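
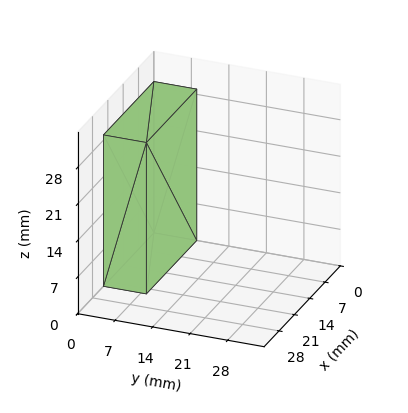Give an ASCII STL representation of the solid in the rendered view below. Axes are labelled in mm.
Reading the render: the shape is a rectangular box, roughly 23 × 8 mm footprint and 29 mm tall (dimensions read to the nearest mm from the axis ticks). For the STL, each face is triangulated and given an outward normal.

solid part
  facet normal 0.0000 0.0000 -1.0000
    outer loop
      vertex 23.00 8.00 0.00
      vertex 23.00 0.00 0.00
      vertex 0.00 0.00 0.00
    endloop
  endfacet
  facet normal 0.0000 0.0000 -1.0000
    outer loop
      vertex 0.00 8.00 0.00
      vertex 23.00 8.00 0.00
      vertex 0.00 0.00 0.00
    endloop
  endfacet
  facet normal 0.0000 0.0000 1.0000
    outer loop
      vertex 0.00 0.00 29.00
      vertex 23.00 0.00 29.00
      vertex 23.00 8.00 29.00
    endloop
  endfacet
  facet normal 0.0000 0.0000 1.0000
    outer loop
      vertex 0.00 0.00 29.00
      vertex 23.00 8.00 29.00
      vertex 0.00 8.00 29.00
    endloop
  endfacet
  facet normal 0.0000 -1.0000 0.0000
    outer loop
      vertex 0.00 0.00 0.00
      vertex 23.00 0.00 0.00
      vertex 23.00 0.00 29.00
    endloop
  endfacet
  facet normal 0.0000 -1.0000 0.0000
    outer loop
      vertex 0.00 0.00 0.00
      vertex 23.00 0.00 29.00
      vertex 0.00 0.00 29.00
    endloop
  endfacet
  facet normal 0.0000 1.0000 0.0000
    outer loop
      vertex 23.00 8.00 29.00
      vertex 23.00 8.00 0.00
      vertex 0.00 8.00 0.00
    endloop
  endfacet
  facet normal 0.0000 1.0000 0.0000
    outer loop
      vertex 0.00 8.00 29.00
      vertex 23.00 8.00 29.00
      vertex 0.00 8.00 0.00
    endloop
  endfacet
  facet normal -1.0000 0.0000 0.0000
    outer loop
      vertex 0.00 8.00 29.00
      vertex 0.00 8.00 0.00
      vertex 0.00 0.00 0.00
    endloop
  endfacet
  facet normal -1.0000 0.0000 0.0000
    outer loop
      vertex 0.00 0.00 29.00
      vertex 0.00 8.00 29.00
      vertex 0.00 0.00 0.00
    endloop
  endfacet
  facet normal 1.0000 0.0000 0.0000
    outer loop
      vertex 23.00 0.00 0.00
      vertex 23.00 8.00 0.00
      vertex 23.00 8.00 29.00
    endloop
  endfacet
  facet normal 1.0000 0.0000 0.0000
    outer loop
      vertex 23.00 0.00 0.00
      vertex 23.00 8.00 29.00
      vertex 23.00 0.00 29.00
    endloop
  endfacet
endsolid part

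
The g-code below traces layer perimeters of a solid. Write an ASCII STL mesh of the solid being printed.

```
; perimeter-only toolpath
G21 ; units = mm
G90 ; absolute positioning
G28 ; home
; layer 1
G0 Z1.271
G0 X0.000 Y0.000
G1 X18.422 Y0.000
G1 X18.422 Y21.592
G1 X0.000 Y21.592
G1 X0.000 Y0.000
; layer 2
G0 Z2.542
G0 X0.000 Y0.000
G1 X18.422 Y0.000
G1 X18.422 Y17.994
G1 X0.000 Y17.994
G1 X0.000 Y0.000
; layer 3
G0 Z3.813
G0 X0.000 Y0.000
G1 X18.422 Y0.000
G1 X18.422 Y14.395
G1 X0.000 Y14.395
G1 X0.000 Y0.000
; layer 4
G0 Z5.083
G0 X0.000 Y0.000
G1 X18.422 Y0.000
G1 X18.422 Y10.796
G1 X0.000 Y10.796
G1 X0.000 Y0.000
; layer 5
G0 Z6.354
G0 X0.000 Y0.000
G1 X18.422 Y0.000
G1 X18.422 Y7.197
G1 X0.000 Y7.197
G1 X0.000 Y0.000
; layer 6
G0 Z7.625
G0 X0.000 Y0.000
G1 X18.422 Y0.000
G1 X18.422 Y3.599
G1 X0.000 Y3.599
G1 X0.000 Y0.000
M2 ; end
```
solid part
  facet normal 0.0000 0.0000 -1.0000
    outer loop
      vertex 18.422 25.191 0.000
      vertex 18.422 0.000 0.000
      vertex 0.000 0.000 0.000
    endloop
  endfacet
  facet normal 0.0000 0.0000 -1.0000
    outer loop
      vertex 0.000 25.191 0.000
      vertex 18.422 25.191 0.000
      vertex 0.000 0.000 0.000
    endloop
  endfacet
  facet normal 0.0000 -1.0000 0.0000
    outer loop
      vertex 0.000 0.000 0.000
      vertex 18.422 0.000 0.000
      vertex 18.422 0.000 8.896
    endloop
  endfacet
  facet normal 0.0000 -1.0000 0.0000
    outer loop
      vertex 0.000 0.000 0.000
      vertex 18.422 0.000 8.896
      vertex 0.000 0.000 8.896
    endloop
  endfacet
  facet normal 0.0000 0.3330 0.9429
    outer loop
      vertex 0.000 0.000 8.896
      vertex 18.422 0.000 8.896
      vertex 18.422 25.191 0.000
    endloop
  endfacet
  facet normal 0.0000 0.3330 0.9429
    outer loop
      vertex 0.000 0.000 8.896
      vertex 18.422 25.191 0.000
      vertex 0.000 25.191 0.000
    endloop
  endfacet
  facet normal -1.0000 0.0000 0.0000
    outer loop
      vertex 0.000 0.000 8.896
      vertex 0.000 25.191 0.000
      vertex 0.000 0.000 0.000
    endloop
  endfacet
  facet normal 1.0000 0.0000 0.0000
    outer loop
      vertex 18.422 0.000 0.000
      vertex 18.422 25.191 0.000
      vertex 18.422 0.000 8.896
    endloop
  endfacet
endsolid part

The G0 Z moves step by Δz≈1.271 mm. The G1 loops shrink linearly with z, so the solid tapers from its base footprint up to z≈8.9. Closing with a flat bottom cap and the tapered top and triangulating gives 8 facets — a wedge (ramp): 18.4 × 25.2 mm base, rising to 8.9 mm along the y=0 edge and sloping linearly to z=0 at y=25.2.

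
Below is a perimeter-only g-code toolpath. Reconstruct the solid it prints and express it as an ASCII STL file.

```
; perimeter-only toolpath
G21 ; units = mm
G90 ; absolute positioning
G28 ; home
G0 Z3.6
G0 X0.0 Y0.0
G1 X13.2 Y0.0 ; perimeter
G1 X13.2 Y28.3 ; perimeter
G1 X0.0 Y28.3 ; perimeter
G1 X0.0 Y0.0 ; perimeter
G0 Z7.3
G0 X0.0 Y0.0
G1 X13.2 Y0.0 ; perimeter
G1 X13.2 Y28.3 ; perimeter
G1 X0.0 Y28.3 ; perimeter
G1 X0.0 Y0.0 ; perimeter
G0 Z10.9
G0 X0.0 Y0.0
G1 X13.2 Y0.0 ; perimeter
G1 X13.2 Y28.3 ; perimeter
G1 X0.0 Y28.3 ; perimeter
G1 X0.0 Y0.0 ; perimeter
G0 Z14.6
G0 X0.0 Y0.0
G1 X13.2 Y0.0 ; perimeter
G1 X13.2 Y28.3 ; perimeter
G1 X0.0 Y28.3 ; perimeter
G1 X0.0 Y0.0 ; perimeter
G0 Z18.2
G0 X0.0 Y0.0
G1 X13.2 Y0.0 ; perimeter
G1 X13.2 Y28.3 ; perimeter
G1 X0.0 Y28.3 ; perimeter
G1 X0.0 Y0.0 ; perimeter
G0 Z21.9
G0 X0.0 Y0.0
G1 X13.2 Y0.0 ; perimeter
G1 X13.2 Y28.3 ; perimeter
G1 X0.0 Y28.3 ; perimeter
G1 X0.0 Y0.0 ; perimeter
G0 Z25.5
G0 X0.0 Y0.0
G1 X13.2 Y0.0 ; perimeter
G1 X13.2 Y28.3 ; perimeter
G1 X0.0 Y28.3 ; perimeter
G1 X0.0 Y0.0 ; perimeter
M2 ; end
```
solid part
  facet normal 0.0000 0.0000 -1.0000
    outer loop
      vertex 13.2 28.3 0.0
      vertex 13.2 0.0 0.0
      vertex 0.0 0.0 0.0
    endloop
  endfacet
  facet normal 0.0000 0.0000 -1.0000
    outer loop
      vertex 0.0 28.3 0.0
      vertex 13.2 28.3 0.0
      vertex 0.0 0.0 0.0
    endloop
  endfacet
  facet normal 0.0000 0.0000 1.0000
    outer loop
      vertex 0.0 0.0 25.5
      vertex 13.2 0.0 25.5
      vertex 13.2 28.3 25.5
    endloop
  endfacet
  facet normal 0.0000 0.0000 1.0000
    outer loop
      vertex 0.0 0.0 25.5
      vertex 13.2 28.3 25.5
      vertex 0.0 28.3 25.5
    endloop
  endfacet
  facet normal 0.0000 -1.0000 0.0000
    outer loop
      vertex 0.0 0.0 0.0
      vertex 13.2 0.0 0.0
      vertex 13.2 0.0 25.5
    endloop
  endfacet
  facet normal 0.0000 -1.0000 0.0000
    outer loop
      vertex 0.0 0.0 0.0
      vertex 13.2 0.0 25.5
      vertex 0.0 0.0 25.5
    endloop
  endfacet
  facet normal 0.0000 1.0000 0.0000
    outer loop
      vertex 13.2 28.3 25.5
      vertex 13.2 28.3 0.0
      vertex 0.0 28.3 0.0
    endloop
  endfacet
  facet normal 0.0000 1.0000 0.0000
    outer loop
      vertex 0.0 28.3 25.5
      vertex 13.2 28.3 25.5
      vertex 0.0 28.3 0.0
    endloop
  endfacet
  facet normal -1.0000 0.0000 0.0000
    outer loop
      vertex 0.0 28.3 25.5
      vertex 0.0 28.3 0.0
      vertex 0.0 0.0 0.0
    endloop
  endfacet
  facet normal -1.0000 0.0000 0.0000
    outer loop
      vertex 0.0 0.0 25.5
      vertex 0.0 28.3 25.5
      vertex 0.0 0.0 0.0
    endloop
  endfacet
  facet normal 1.0000 0.0000 0.0000
    outer loop
      vertex 13.2 0.0 0.0
      vertex 13.2 28.3 0.0
      vertex 13.2 28.3 25.5
    endloop
  endfacet
  facet normal 1.0000 0.0000 0.0000
    outer loop
      vertex 13.2 0.0 0.0
      vertex 13.2 28.3 25.5
      vertex 13.2 0.0 25.5
    endloop
  endfacet
endsolid part

The G0 Z moves step by Δz≈3.6 mm. Every layer's G1 loop is the same polygon, so the solid is a straight extrusion of it from z=0 to z≈25.5. Closing with flat bottom and top caps and triangulating gives 12 facets — a rectangular box, roughly 13.2 × 28.3 mm footprint and 25.5 mm tall.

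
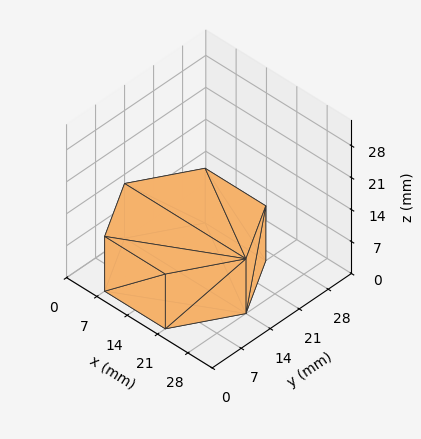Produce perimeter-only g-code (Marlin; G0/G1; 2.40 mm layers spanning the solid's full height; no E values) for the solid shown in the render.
Reading the render: the shape is a regular 6-sided prism (a cylinder approximated with 6 flat sides), circumscribed radius ≈ 14 mm, height ≈ 12 mm (dimensions read to the nearest mm from the axis ticks). For the g-code, the solid's height is divided into equal slices at the stated Δz and each level perimeter traced with G1 moves after a G0 lift.

; perimeter-only toolpath
G21 ; units = mm
G90 ; absolute positioning
G28 ; home
; layer 1
G0 Z2.40
G0 X28.00 Y14.00
G1 X21.00 Y26.12
G1 X7.00 Y26.12
G1 X0.00 Y14.00
G1 X7.00 Y1.88
G1 X21.00 Y1.88
G1 X28.00 Y14.00
; layer 2
G0 Z4.80
G0 X28.00 Y14.00
G1 X21.00 Y26.12
G1 X7.00 Y26.12
G1 X0.00 Y14.00
G1 X7.00 Y1.88
G1 X21.00 Y1.88
G1 X28.00 Y14.00
; layer 3
G0 Z7.20
G0 X28.00 Y14.00
G1 X21.00 Y26.12
G1 X7.00 Y26.12
G1 X0.00 Y14.00
G1 X7.00 Y1.88
G1 X21.00 Y1.88
G1 X28.00 Y14.00
; layer 4
G0 Z9.60
G0 X28.00 Y14.00
G1 X21.00 Y26.12
G1 X7.00 Y26.12
G1 X0.00 Y14.00
G1 X7.00 Y1.88
G1 X21.00 Y1.88
G1 X28.00 Y14.00
; layer 5
G0 Z12.00
G0 X28.00 Y14.00
G1 X21.00 Y26.12
G1 X7.00 Y26.12
G1 X0.00 Y14.00
G1 X7.00 Y1.88
G1 X21.00 Y1.88
G1 X28.00 Y14.00
M2 ; end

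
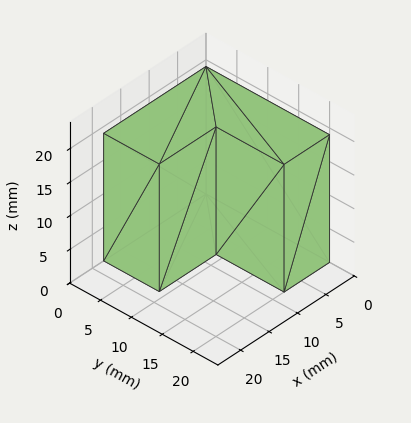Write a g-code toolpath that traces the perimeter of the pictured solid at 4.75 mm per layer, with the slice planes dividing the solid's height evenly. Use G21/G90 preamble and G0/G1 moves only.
Reading the render: the shape is an L-shaped prism: outer 18 × 20 mm, arm thicknesses ≈ 9 mm (horizontal) and 8 mm (vertical), extruded 19 mm in z (dimensions read to the nearest mm from the axis ticks). For the g-code, the solid's height is divided into equal slices at the stated Δz and each level perimeter traced with G1 moves after a G0 lift.

; perimeter-only toolpath
G21 ; units = mm
G90 ; absolute positioning
G28 ; home
; layer 1
G0 Z4.75
G0 X0.00 Y0.00
G1 X18.00 Y0.00
G1 X18.00 Y9.00
G1 X8.00 Y9.00
G1 X8.00 Y20.00
G1 X0.00 Y20.00
G1 X0.00 Y0.00
; layer 2
G0 Z9.50
G0 X0.00 Y0.00
G1 X18.00 Y0.00
G1 X18.00 Y9.00
G1 X8.00 Y9.00
G1 X8.00 Y20.00
G1 X0.00 Y20.00
G1 X0.00 Y0.00
; layer 3
G0 Z14.25
G0 X0.00 Y0.00
G1 X18.00 Y0.00
G1 X18.00 Y9.00
G1 X8.00 Y9.00
G1 X8.00 Y20.00
G1 X0.00 Y20.00
G1 X0.00 Y0.00
; layer 4
G0 Z19.00
G0 X0.00 Y0.00
G1 X18.00 Y0.00
G1 X18.00 Y9.00
G1 X8.00 Y9.00
G1 X8.00 Y20.00
G1 X0.00 Y20.00
G1 X0.00 Y0.00
M2 ; end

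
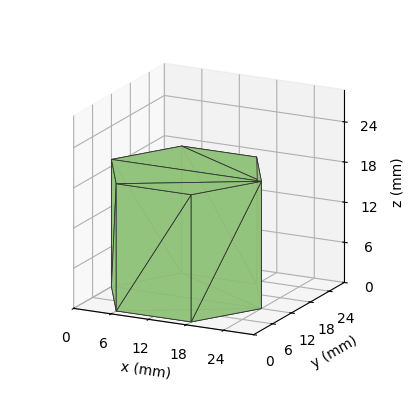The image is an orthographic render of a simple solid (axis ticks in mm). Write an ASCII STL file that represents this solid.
Reading the render: the shape is a regular 6-sided prism (a cylinder approximated with 6 flat sides), circumscribed radius ≈ 12 mm, height ≈ 19 mm (dimensions read to the nearest mm from the axis ticks). For the STL, each face is triangulated and given an outward normal.

solid part
  facet normal 0.0000 0.0000 -1.0000
    outer loop
      vertex 6.000 22.392 0.000
      vertex 18.000 22.392 0.000
      vertex 24.000 12.000 0.000
    endloop
  endfacet
  facet normal 0.0000 0.0000 -1.0000
    outer loop
      vertex 0.000 12.000 0.000
      vertex 6.000 22.392 0.000
      vertex 24.000 12.000 0.000
    endloop
  endfacet
  facet normal 0.0000 0.0000 -1.0000
    outer loop
      vertex 6.000 1.608 0.000
      vertex 0.000 12.000 0.000
      vertex 24.000 12.000 0.000
    endloop
  endfacet
  facet normal 0.0000 0.0000 -1.0000
    outer loop
      vertex 18.000 1.608 0.000
      vertex 6.000 1.608 0.000
      vertex 24.000 12.000 0.000
    endloop
  endfacet
  facet normal 0.0000 0.0000 1.0000
    outer loop
      vertex 24.000 12.000 19.000
      vertex 18.000 22.392 19.000
      vertex 6.000 22.392 19.000
    endloop
  endfacet
  facet normal 0.0000 0.0000 1.0000
    outer loop
      vertex 24.000 12.000 19.000
      vertex 6.000 22.392 19.000
      vertex 0.000 12.000 19.000
    endloop
  endfacet
  facet normal 0.0000 0.0000 1.0000
    outer loop
      vertex 24.000 12.000 19.000
      vertex 0.000 12.000 19.000
      vertex 6.000 1.608 19.000
    endloop
  endfacet
  facet normal 0.0000 0.0000 1.0000
    outer loop
      vertex 24.000 12.000 19.000
      vertex 6.000 1.608 19.000
      vertex 18.000 1.608 19.000
    endloop
  endfacet
  facet normal 0.8660 0.5000 0.0000
    outer loop
      vertex 24.000 12.000 0.000
      vertex 18.000 22.392 0.000
      vertex 18.000 22.392 19.000
    endloop
  endfacet
  facet normal 0.8660 0.5000 0.0000
    outer loop
      vertex 24.000 12.000 0.000
      vertex 18.000 22.392 19.000
      vertex 24.000 12.000 19.000
    endloop
  endfacet
  facet normal 0.0000 1.0000 0.0000
    outer loop
      vertex 18.000 22.392 0.000
      vertex 6.000 22.392 0.000
      vertex 6.000 22.392 19.000
    endloop
  endfacet
  facet normal 0.0000 1.0000 0.0000
    outer loop
      vertex 18.000 22.392 0.000
      vertex 6.000 22.392 19.000
      vertex 18.000 22.392 19.000
    endloop
  endfacet
  facet normal -0.8660 0.5000 0.0000
    outer loop
      vertex 6.000 22.392 0.000
      vertex 0.000 12.000 0.000
      vertex 0.000 12.000 19.000
    endloop
  endfacet
  facet normal -0.8660 0.5000 0.0000
    outer loop
      vertex 6.000 22.392 0.000
      vertex 0.000 12.000 19.000
      vertex 6.000 22.392 19.000
    endloop
  endfacet
  facet normal -0.8660 -0.5000 0.0000
    outer loop
      vertex 0.000 12.000 0.000
      vertex 6.000 1.608 0.000
      vertex 6.000 1.608 19.000
    endloop
  endfacet
  facet normal -0.8660 -0.5000 0.0000
    outer loop
      vertex 0.000 12.000 0.000
      vertex 6.000 1.608 19.000
      vertex 0.000 12.000 19.000
    endloop
  endfacet
  facet normal 0.0000 -1.0000 0.0000
    outer loop
      vertex 6.000 1.608 0.000
      vertex 18.000 1.608 0.000
      vertex 18.000 1.608 19.000
    endloop
  endfacet
  facet normal 0.0000 -1.0000 0.0000
    outer loop
      vertex 6.000 1.608 0.000
      vertex 18.000 1.608 19.000
      vertex 6.000 1.608 19.000
    endloop
  endfacet
  facet normal 0.8660 -0.5000 0.0000
    outer loop
      vertex 18.000 1.608 0.000
      vertex 24.000 12.000 0.000
      vertex 24.000 12.000 19.000
    endloop
  endfacet
  facet normal 0.8660 -0.5000 0.0000
    outer loop
      vertex 18.000 1.608 0.000
      vertex 24.000 12.000 19.000
      vertex 18.000 1.608 19.000
    endloop
  endfacet
endsolid part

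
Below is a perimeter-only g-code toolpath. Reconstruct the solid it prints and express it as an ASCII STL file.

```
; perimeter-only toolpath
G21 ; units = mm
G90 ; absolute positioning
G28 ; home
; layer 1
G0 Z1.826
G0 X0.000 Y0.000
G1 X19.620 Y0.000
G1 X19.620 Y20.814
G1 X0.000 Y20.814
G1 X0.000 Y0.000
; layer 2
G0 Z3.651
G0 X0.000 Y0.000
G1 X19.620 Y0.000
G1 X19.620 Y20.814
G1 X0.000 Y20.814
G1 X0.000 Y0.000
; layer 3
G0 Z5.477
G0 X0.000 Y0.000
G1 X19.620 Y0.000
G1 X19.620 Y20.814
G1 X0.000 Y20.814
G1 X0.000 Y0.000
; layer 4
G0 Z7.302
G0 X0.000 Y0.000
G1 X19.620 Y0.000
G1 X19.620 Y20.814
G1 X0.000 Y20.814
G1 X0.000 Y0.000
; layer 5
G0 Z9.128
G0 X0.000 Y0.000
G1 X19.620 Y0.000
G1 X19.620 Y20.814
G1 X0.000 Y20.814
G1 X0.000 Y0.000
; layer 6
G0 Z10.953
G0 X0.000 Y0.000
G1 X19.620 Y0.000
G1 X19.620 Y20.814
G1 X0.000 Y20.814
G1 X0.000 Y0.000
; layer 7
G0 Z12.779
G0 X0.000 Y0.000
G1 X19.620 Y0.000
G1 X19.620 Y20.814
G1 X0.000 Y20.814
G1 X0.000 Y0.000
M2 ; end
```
solid part
  facet normal 0.0000 0.0000 -1.0000
    outer loop
      vertex 19.620 20.814 0.000
      vertex 19.620 0.000 0.000
      vertex 0.000 0.000 0.000
    endloop
  endfacet
  facet normal 0.0000 0.0000 -1.0000
    outer loop
      vertex 0.000 20.814 0.000
      vertex 19.620 20.814 0.000
      vertex 0.000 0.000 0.000
    endloop
  endfacet
  facet normal 0.0000 0.0000 1.0000
    outer loop
      vertex 0.000 0.000 12.779
      vertex 19.620 0.000 12.779
      vertex 19.620 20.814 12.779
    endloop
  endfacet
  facet normal 0.0000 0.0000 1.0000
    outer loop
      vertex 0.000 0.000 12.779
      vertex 19.620 20.814 12.779
      vertex 0.000 20.814 12.779
    endloop
  endfacet
  facet normal 0.0000 -1.0000 0.0000
    outer loop
      vertex 0.000 0.000 0.000
      vertex 19.620 0.000 0.000
      vertex 19.620 0.000 12.779
    endloop
  endfacet
  facet normal 0.0000 -1.0000 0.0000
    outer loop
      vertex 0.000 0.000 0.000
      vertex 19.620 0.000 12.779
      vertex 0.000 0.000 12.779
    endloop
  endfacet
  facet normal 0.0000 1.0000 0.0000
    outer loop
      vertex 19.620 20.814 12.779
      vertex 19.620 20.814 0.000
      vertex 0.000 20.814 0.000
    endloop
  endfacet
  facet normal 0.0000 1.0000 0.0000
    outer loop
      vertex 0.000 20.814 12.779
      vertex 19.620 20.814 12.779
      vertex 0.000 20.814 0.000
    endloop
  endfacet
  facet normal -1.0000 0.0000 0.0000
    outer loop
      vertex 0.000 20.814 12.779
      vertex 0.000 20.814 0.000
      vertex 0.000 0.000 0.000
    endloop
  endfacet
  facet normal -1.0000 0.0000 0.0000
    outer loop
      vertex 0.000 0.000 12.779
      vertex 0.000 20.814 12.779
      vertex 0.000 0.000 0.000
    endloop
  endfacet
  facet normal 1.0000 0.0000 0.0000
    outer loop
      vertex 19.620 0.000 0.000
      vertex 19.620 20.814 0.000
      vertex 19.620 20.814 12.779
    endloop
  endfacet
  facet normal 1.0000 0.0000 0.0000
    outer loop
      vertex 19.620 0.000 0.000
      vertex 19.620 20.814 12.779
      vertex 19.620 0.000 12.779
    endloop
  endfacet
endsolid part

The G0 Z moves step by Δz≈1.826 mm. Every layer's G1 loop is the same polygon, so the solid is a straight extrusion of it from z=0 to z≈12.8. Closing with flat bottom and top caps and triangulating gives 12 facets — a rectangular box, roughly 19.6 × 20.8 mm footprint and 12.8 mm tall.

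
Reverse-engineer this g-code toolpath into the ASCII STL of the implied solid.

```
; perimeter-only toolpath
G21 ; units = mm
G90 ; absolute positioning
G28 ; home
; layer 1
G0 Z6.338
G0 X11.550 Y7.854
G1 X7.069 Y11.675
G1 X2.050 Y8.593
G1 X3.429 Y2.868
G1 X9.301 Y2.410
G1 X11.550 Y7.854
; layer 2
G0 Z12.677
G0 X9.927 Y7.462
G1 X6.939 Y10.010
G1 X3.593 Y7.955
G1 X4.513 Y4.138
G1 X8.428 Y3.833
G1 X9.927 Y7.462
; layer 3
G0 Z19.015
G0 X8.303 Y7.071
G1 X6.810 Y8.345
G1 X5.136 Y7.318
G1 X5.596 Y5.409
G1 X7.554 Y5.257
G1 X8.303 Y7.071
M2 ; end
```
solid part
  facet normal 0.0000 0.0000 -1.0000
    outer loop
      vertex 0.506 9.231 0.000
      vertex 7.199 13.340 0.000
      vertex 13.174 8.245 0.000
    endloop
  endfacet
  facet normal 0.0000 0.0000 -1.0000
    outer loop
      vertex 2.346 1.597 0.000
      vertex 0.506 9.231 0.000
      vertex 13.174 8.245 0.000
    endloop
  endfacet
  facet normal 0.0000 0.0000 -1.0000
    outer loop
      vertex 10.175 0.987 0.000
      vertex 2.346 1.597 0.000
      vertex 13.174 8.245 0.000
    endloop
  endfacet
  facet normal 0.6346 0.7442 0.2085
    outer loop
      vertex 13.174 8.245 0.000
      vertex 7.199 13.340 0.000
      vertex 6.680 6.680 25.354
    endloop
  endfacet
  facet normal -0.5117 0.8335 0.2085
    outer loop
      vertex 7.199 13.340 0.000
      vertex 0.506 9.231 0.000
      vertex 6.680 6.680 25.354
    endloop
  endfacet
  facet normal -0.9508 -0.2292 0.2085
    outer loop
      vertex 0.506 9.231 0.000
      vertex 2.346 1.597 0.000
      vertex 6.680 6.680 25.354
    endloop
  endfacet
  facet normal -0.0760 -0.9751 0.2085
    outer loop
      vertex 2.346 1.597 0.000
      vertex 10.175 0.987 0.000
      vertex 6.680 6.680 25.354
    endloop
  endfacet
  facet normal 0.9039 -0.3735 0.2085
    outer loop
      vertex 10.175 0.987 0.000
      vertex 13.174 8.245 0.000
      vertex 6.680 6.680 25.354
    endloop
  endfacet
endsolid part

The G0 Z moves step by Δz≈6.338 mm. The G1 loops shrink linearly with z, so the solid tapers from its base footprint up to z≈25.4. Closing with a flat bottom cap and the tapered top and triangulating gives 8 facets — a regular 5-sided pyramid, base circumscribed radius ≈ 6.68 mm, apex at z ≈ 25.4 mm.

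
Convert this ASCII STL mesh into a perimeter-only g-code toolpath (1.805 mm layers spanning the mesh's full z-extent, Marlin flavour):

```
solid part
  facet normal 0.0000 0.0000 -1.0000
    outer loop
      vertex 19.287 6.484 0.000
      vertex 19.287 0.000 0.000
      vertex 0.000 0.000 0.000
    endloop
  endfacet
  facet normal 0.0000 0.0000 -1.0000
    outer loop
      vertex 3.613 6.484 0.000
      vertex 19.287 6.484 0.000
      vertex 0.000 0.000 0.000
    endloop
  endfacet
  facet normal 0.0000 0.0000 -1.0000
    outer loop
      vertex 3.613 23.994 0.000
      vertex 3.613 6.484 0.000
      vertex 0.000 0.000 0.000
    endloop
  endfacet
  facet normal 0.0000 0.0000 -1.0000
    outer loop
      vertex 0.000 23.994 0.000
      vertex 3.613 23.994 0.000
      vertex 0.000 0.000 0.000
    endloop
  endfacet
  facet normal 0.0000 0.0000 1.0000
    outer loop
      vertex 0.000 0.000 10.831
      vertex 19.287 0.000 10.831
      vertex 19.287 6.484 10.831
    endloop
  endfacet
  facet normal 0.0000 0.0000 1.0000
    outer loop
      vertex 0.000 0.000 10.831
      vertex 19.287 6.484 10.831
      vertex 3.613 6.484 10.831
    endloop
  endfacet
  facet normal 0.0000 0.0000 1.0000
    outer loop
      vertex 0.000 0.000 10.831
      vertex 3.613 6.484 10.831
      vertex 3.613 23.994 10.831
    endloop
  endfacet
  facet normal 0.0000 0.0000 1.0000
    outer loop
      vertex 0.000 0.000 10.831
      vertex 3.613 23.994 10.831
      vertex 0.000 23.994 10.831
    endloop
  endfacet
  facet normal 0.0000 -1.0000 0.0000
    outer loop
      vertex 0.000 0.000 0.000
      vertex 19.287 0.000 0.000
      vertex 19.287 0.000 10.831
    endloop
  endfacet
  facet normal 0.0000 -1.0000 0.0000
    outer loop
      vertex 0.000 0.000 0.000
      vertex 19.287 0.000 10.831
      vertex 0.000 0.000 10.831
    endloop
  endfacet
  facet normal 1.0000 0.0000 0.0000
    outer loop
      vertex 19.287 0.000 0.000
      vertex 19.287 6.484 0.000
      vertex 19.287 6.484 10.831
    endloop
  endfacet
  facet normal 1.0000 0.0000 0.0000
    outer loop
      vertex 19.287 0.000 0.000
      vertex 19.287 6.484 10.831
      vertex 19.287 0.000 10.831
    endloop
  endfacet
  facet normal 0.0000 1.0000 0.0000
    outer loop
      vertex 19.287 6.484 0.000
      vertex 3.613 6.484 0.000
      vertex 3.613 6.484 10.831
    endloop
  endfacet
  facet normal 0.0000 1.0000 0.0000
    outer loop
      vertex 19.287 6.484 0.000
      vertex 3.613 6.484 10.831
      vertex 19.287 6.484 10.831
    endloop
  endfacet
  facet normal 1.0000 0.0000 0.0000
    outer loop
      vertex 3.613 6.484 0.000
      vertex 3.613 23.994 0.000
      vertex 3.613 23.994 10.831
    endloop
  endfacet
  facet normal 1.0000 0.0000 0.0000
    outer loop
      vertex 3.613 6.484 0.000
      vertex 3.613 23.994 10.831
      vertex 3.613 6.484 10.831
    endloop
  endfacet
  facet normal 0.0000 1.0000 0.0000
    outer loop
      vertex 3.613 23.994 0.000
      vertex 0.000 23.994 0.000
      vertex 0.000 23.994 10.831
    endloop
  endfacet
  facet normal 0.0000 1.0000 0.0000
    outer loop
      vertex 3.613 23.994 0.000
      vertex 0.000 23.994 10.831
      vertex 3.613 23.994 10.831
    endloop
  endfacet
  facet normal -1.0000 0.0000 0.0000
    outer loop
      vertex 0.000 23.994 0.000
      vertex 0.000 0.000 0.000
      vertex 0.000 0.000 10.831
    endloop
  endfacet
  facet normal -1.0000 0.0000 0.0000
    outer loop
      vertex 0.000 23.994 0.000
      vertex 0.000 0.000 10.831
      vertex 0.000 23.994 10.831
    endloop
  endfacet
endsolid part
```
; perimeter-only toolpath
G21 ; units = mm
G90 ; absolute positioning
G28 ; home
; layer 1
G0 Z1.805
G0 X0.000 Y0.000
G1 X19.287 Y0.000
G1 X19.287 Y6.484
G1 X3.613 Y6.484
G1 X3.613 Y23.994
G1 X0.000 Y23.994
G1 X0.000 Y0.000
; layer 2
G0 Z3.610
G0 X0.000 Y0.000
G1 X19.287 Y0.000
G1 X19.287 Y6.484
G1 X3.613 Y6.484
G1 X3.613 Y23.994
G1 X0.000 Y23.994
G1 X0.000 Y0.000
; layer 3
G0 Z5.415
G0 X0.000 Y0.000
G1 X19.287 Y0.000
G1 X19.287 Y6.484
G1 X3.613 Y6.484
G1 X3.613 Y23.994
G1 X0.000 Y23.994
G1 X0.000 Y0.000
; layer 4
G0 Z7.221
G0 X0.000 Y0.000
G1 X19.287 Y0.000
G1 X19.287 Y6.484
G1 X3.613 Y6.484
G1 X3.613 Y23.994
G1 X0.000 Y23.994
G1 X0.000 Y0.000
; layer 5
G0 Z9.026
G0 X0.000 Y0.000
G1 X19.287 Y0.000
G1 X19.287 Y6.484
G1 X3.613 Y6.484
G1 X3.613 Y23.994
G1 X0.000 Y23.994
G1 X0.000 Y0.000
; layer 6
G0 Z10.831
G0 X0.000 Y0.000
G1 X19.287 Y0.000
G1 X19.287 Y6.484
G1 X3.613 Y6.484
G1 X3.613 Y23.994
G1 X0.000 Y23.994
G1 X0.000 Y0.000
M2 ; end

The solid is an L-shaped prism: outer 19.3 × 24 mm, arm thicknesses ≈ 6.48 mm (horizontal) and 3.61 mm (vertical), extruded 10.8 mm in z. Slicing at Δz = 1.805 mm — 6 equal slices spanning the solid's height, so layer i sits at z = i·h/6 — gives 6 non-empty perimeters. Each is a 6-segment closed polygon; G0 lifts to the layer z and rapids to the start vertex, then G1 traces the edges.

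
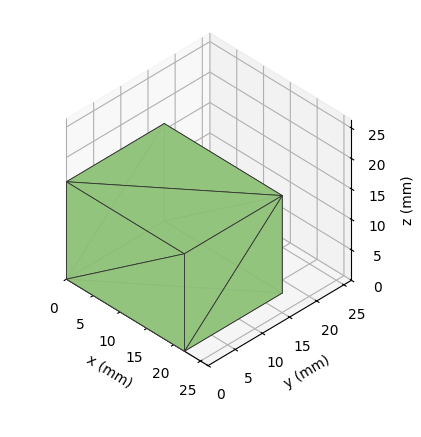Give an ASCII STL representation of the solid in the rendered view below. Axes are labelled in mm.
Reading the render: the shape is a rectangular box, roughly 22 × 18 mm footprint and 16 mm tall (dimensions read to the nearest mm from the axis ticks). For the STL, each face is triangulated and given an outward normal.

solid part
  facet normal 0.0000 0.0000 -1.0000
    outer loop
      vertex 22.00 18.00 0.00
      vertex 22.00 0.00 0.00
      vertex 0.00 0.00 0.00
    endloop
  endfacet
  facet normal 0.0000 0.0000 -1.0000
    outer loop
      vertex 0.00 18.00 0.00
      vertex 22.00 18.00 0.00
      vertex 0.00 0.00 0.00
    endloop
  endfacet
  facet normal 0.0000 0.0000 1.0000
    outer loop
      vertex 0.00 0.00 16.00
      vertex 22.00 0.00 16.00
      vertex 22.00 18.00 16.00
    endloop
  endfacet
  facet normal 0.0000 0.0000 1.0000
    outer loop
      vertex 0.00 0.00 16.00
      vertex 22.00 18.00 16.00
      vertex 0.00 18.00 16.00
    endloop
  endfacet
  facet normal 0.0000 -1.0000 0.0000
    outer loop
      vertex 0.00 0.00 0.00
      vertex 22.00 0.00 0.00
      vertex 22.00 0.00 16.00
    endloop
  endfacet
  facet normal 0.0000 -1.0000 0.0000
    outer loop
      vertex 0.00 0.00 0.00
      vertex 22.00 0.00 16.00
      vertex 0.00 0.00 16.00
    endloop
  endfacet
  facet normal 0.0000 1.0000 0.0000
    outer loop
      vertex 22.00 18.00 16.00
      vertex 22.00 18.00 0.00
      vertex 0.00 18.00 0.00
    endloop
  endfacet
  facet normal 0.0000 1.0000 0.0000
    outer loop
      vertex 0.00 18.00 16.00
      vertex 22.00 18.00 16.00
      vertex 0.00 18.00 0.00
    endloop
  endfacet
  facet normal -1.0000 0.0000 0.0000
    outer loop
      vertex 0.00 18.00 16.00
      vertex 0.00 18.00 0.00
      vertex 0.00 0.00 0.00
    endloop
  endfacet
  facet normal -1.0000 0.0000 0.0000
    outer loop
      vertex 0.00 0.00 16.00
      vertex 0.00 18.00 16.00
      vertex 0.00 0.00 0.00
    endloop
  endfacet
  facet normal 1.0000 0.0000 0.0000
    outer loop
      vertex 22.00 0.00 0.00
      vertex 22.00 18.00 0.00
      vertex 22.00 18.00 16.00
    endloop
  endfacet
  facet normal 1.0000 0.0000 0.0000
    outer loop
      vertex 22.00 0.00 0.00
      vertex 22.00 18.00 16.00
      vertex 22.00 0.00 16.00
    endloop
  endfacet
endsolid part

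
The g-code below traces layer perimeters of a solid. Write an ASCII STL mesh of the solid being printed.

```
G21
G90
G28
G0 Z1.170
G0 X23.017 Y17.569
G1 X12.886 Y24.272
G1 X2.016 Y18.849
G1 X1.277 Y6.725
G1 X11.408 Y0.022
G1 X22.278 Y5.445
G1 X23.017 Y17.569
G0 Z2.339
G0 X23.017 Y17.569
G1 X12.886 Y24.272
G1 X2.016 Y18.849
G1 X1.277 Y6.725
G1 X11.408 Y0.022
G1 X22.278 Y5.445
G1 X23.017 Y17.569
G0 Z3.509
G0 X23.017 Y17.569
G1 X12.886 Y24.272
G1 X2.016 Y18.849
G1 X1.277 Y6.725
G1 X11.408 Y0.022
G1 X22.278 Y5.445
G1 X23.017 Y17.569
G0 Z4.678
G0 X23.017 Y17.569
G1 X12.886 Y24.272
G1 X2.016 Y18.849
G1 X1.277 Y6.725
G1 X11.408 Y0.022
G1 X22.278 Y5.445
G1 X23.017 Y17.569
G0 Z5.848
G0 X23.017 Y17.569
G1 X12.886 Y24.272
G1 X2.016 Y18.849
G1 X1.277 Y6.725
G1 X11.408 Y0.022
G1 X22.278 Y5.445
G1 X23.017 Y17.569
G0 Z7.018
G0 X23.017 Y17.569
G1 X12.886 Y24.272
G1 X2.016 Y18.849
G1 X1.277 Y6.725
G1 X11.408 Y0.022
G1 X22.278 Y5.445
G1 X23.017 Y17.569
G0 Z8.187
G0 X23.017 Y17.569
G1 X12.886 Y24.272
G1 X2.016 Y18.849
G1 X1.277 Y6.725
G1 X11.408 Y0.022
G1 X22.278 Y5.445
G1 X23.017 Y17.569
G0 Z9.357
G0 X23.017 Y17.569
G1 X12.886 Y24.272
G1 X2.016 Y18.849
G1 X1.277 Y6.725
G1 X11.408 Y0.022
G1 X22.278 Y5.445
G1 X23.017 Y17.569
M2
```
solid part
  facet normal 0.0000 0.0000 -1.0000
    outer loop
      vertex 2.016 18.849 0.000
      vertex 12.886 24.272 0.000
      vertex 23.017 17.569 0.000
    endloop
  endfacet
  facet normal 0.0000 0.0000 -1.0000
    outer loop
      vertex 1.277 6.725 0.000
      vertex 2.016 18.849 0.000
      vertex 23.017 17.569 0.000
    endloop
  endfacet
  facet normal 0.0000 0.0000 -1.0000
    outer loop
      vertex 11.408 0.022 0.000
      vertex 1.277 6.725 0.000
      vertex 23.017 17.569 0.000
    endloop
  endfacet
  facet normal 0.0000 0.0000 -1.0000
    outer loop
      vertex 22.278 5.445 0.000
      vertex 11.408 0.022 0.000
      vertex 23.017 17.569 0.000
    endloop
  endfacet
  facet normal 0.0000 0.0000 1.0000
    outer loop
      vertex 23.017 17.569 9.357
      vertex 12.886 24.272 9.357
      vertex 2.016 18.849 9.357
    endloop
  endfacet
  facet normal 0.0000 0.0000 1.0000
    outer loop
      vertex 23.017 17.569 9.357
      vertex 2.016 18.849 9.357
      vertex 1.277 6.725 9.357
    endloop
  endfacet
  facet normal 0.0000 0.0000 1.0000
    outer loop
      vertex 23.017 17.569 9.357
      vertex 1.277 6.725 9.357
      vertex 11.408 0.022 9.357
    endloop
  endfacet
  facet normal 0.0000 0.0000 1.0000
    outer loop
      vertex 23.017 17.569 9.357
      vertex 11.408 0.022 9.357
      vertex 22.278 5.445 9.357
    endloop
  endfacet
  facet normal 0.5518 0.8340 0.0000
    outer loop
      vertex 23.017 17.569 0.000
      vertex 12.886 24.272 0.000
      vertex 12.886 24.272 9.357
    endloop
  endfacet
  facet normal 0.5518 0.8340 0.0000
    outer loop
      vertex 23.017 17.569 0.000
      vertex 12.886 24.272 9.357
      vertex 23.017 17.569 9.357
    endloop
  endfacet
  facet normal -0.4464 0.8948 0.0000
    outer loop
      vertex 12.886 24.272 0.000
      vertex 2.016 18.849 0.000
      vertex 2.016 18.849 9.357
    endloop
  endfacet
  facet normal -0.4464 0.8948 0.0000
    outer loop
      vertex 12.886 24.272 0.000
      vertex 2.016 18.849 9.357
      vertex 12.886 24.272 9.357
    endloop
  endfacet
  facet normal -0.9981 0.0608 0.0000
    outer loop
      vertex 2.016 18.849 0.000
      vertex 1.277 6.725 0.000
      vertex 1.277 6.725 9.357
    endloop
  endfacet
  facet normal -0.9981 0.0608 0.0000
    outer loop
      vertex 2.016 18.849 0.000
      vertex 1.277 6.725 9.357
      vertex 2.016 18.849 9.357
    endloop
  endfacet
  facet normal -0.5518 -0.8340 0.0000
    outer loop
      vertex 1.277 6.725 0.000
      vertex 11.408 0.022 0.000
      vertex 11.408 0.022 9.357
    endloop
  endfacet
  facet normal -0.5518 -0.8340 0.0000
    outer loop
      vertex 1.277 6.725 0.000
      vertex 11.408 0.022 9.357
      vertex 1.277 6.725 9.357
    endloop
  endfacet
  facet normal 0.4464 -0.8948 0.0000
    outer loop
      vertex 11.408 0.022 0.000
      vertex 22.278 5.445 0.000
      vertex 22.278 5.445 9.357
    endloop
  endfacet
  facet normal 0.4464 -0.8948 0.0000
    outer loop
      vertex 11.408 0.022 0.000
      vertex 22.278 5.445 9.357
      vertex 11.408 0.022 9.357
    endloop
  endfacet
  facet normal 0.9981 -0.0608 0.0000
    outer loop
      vertex 22.278 5.445 0.000
      vertex 23.017 17.569 0.000
      vertex 23.017 17.569 9.357
    endloop
  endfacet
  facet normal 0.9981 -0.0608 0.0000
    outer loop
      vertex 22.278 5.445 0.000
      vertex 23.017 17.569 9.357
      vertex 22.278 5.445 9.357
    endloop
  endfacet
endsolid part

The G0 Z moves step by Δz≈1.170 mm. Every layer's G1 loop is the same polygon, so the solid is a straight extrusion of it from z=0 to z≈9.36. Closing with flat bottom and top caps and triangulating gives 20 facets — a regular 6-sided prism (a cylinder approximated with 6 flat sides), circumscribed radius ≈ 12.1 mm, height ≈ 9.36 mm.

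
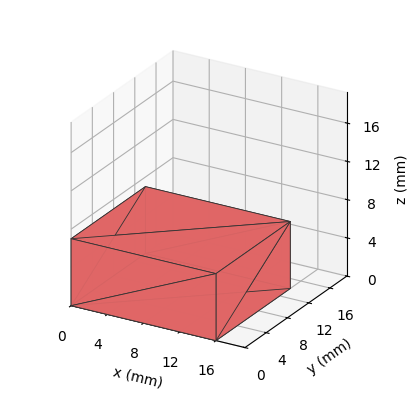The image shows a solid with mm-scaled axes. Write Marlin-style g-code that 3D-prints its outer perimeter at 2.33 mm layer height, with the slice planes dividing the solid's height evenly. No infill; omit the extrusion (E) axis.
Reading the render: the shape is a rectangular box, roughly 16 × 14 mm footprint and 7 mm tall (dimensions read to the nearest mm from the axis ticks). For the g-code, the solid's height is divided into equal slices at the stated Δz and each level perimeter traced with G1 moves after a G0 lift.

; perimeter-only toolpath
G21 ; units = mm
G90 ; absolute positioning
G28 ; home
; layer 1
G0 Z2.33
G0 X0.00 Y0.00
G1 X16.00 Y0.00
G1 X16.00 Y14.00
G1 X0.00 Y14.00
G1 X0.00 Y0.00
; layer 2
G0 Z4.67
G0 X0.00 Y0.00
G1 X16.00 Y0.00
G1 X16.00 Y14.00
G1 X0.00 Y14.00
G1 X0.00 Y0.00
; layer 3
G0 Z7.00
G0 X0.00 Y0.00
G1 X16.00 Y0.00
G1 X16.00 Y14.00
G1 X0.00 Y14.00
G1 X0.00 Y0.00
M2 ; end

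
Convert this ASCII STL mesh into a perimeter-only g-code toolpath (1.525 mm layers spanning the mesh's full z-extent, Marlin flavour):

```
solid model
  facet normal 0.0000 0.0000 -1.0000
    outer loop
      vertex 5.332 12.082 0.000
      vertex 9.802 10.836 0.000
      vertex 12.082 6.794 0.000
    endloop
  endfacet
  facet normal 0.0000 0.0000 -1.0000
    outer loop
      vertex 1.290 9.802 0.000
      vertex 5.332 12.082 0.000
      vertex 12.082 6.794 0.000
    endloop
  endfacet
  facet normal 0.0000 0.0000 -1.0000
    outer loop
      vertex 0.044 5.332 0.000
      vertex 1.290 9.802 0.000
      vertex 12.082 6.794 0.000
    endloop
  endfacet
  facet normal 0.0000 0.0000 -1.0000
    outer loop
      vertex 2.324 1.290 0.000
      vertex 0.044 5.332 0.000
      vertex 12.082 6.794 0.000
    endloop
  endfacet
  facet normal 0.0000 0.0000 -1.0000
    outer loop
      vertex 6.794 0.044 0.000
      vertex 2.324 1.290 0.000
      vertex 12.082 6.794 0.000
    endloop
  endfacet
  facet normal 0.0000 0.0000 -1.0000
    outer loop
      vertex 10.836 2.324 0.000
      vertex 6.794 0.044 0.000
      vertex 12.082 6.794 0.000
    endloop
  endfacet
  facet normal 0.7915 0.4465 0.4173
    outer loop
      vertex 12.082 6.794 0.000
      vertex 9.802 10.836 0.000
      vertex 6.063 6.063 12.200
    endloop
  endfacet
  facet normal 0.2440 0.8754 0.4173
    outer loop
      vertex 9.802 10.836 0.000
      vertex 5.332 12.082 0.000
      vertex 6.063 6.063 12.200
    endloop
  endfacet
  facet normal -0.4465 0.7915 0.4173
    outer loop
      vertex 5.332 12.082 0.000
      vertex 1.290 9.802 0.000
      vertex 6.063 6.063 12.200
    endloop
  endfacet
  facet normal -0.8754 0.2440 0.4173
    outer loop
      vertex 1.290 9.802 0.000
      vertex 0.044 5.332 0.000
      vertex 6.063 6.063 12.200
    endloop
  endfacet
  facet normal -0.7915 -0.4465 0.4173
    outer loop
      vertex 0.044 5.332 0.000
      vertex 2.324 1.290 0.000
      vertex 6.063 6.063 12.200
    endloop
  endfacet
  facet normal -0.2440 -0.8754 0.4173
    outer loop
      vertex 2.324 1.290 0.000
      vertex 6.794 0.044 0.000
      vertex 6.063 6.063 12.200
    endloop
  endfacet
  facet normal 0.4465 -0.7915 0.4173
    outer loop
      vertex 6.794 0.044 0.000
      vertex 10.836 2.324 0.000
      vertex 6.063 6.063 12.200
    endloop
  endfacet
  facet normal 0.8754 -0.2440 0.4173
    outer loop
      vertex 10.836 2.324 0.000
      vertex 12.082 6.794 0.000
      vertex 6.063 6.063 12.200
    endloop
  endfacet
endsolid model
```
; perimeter-only toolpath
G21 ; units = mm
G90 ; absolute positioning
G28 ; home
; layer 1
G0 Z1.525
G0 X11.330 Y6.703
G1 X9.335 Y10.239
G1 X5.423 Y11.330
G1 X1.887 Y9.335
G1 X0.796 Y5.423
G1 X2.791 Y1.887
G1 X6.703 Y0.796
G1 X10.239 Y2.791
G1 X11.330 Y6.703
; layer 2
G0 Z3.050
G0 X10.577 Y6.611
G1 X8.867 Y9.643
G1 X5.515 Y10.577
G1 X2.483 Y8.867
G1 X1.549 Y5.515
G1 X3.259 Y2.483
G1 X6.611 Y1.549
G1 X9.643 Y3.259
G1 X10.577 Y6.611
; layer 3
G0 Z4.575
G0 X9.825 Y6.520
G1 X8.400 Y9.046
G1 X5.606 Y9.825
G1 X3.080 Y8.400
G1 X2.301 Y5.606
G1 X3.726 Y3.080
G1 X6.520 Y2.301
G1 X9.046 Y3.726
G1 X9.825 Y6.520
; layer 4
G0 Z6.100
G0 X9.072 Y6.428
G1 X7.932 Y8.450
G1 X5.697 Y9.072
G1 X3.676 Y7.932
G1 X3.053 Y5.697
G1 X4.194 Y3.676
G1 X6.428 Y3.053
G1 X8.450 Y4.194
G1 X9.072 Y6.428
; layer 5
G0 Z7.625
G0 X8.320 Y6.337
G1 X7.465 Y7.853
G1 X5.789 Y8.320
G1 X4.273 Y7.465
G1 X3.806 Y5.789
G1 X4.661 Y4.273
G1 X6.337 Y3.806
G1 X7.853 Y4.661
G1 X8.320 Y6.337
; layer 6
G0 Z9.150
G0 X7.568 Y6.246
G1 X6.998 Y7.256
G1 X5.880 Y7.568
G1 X4.870 Y6.998
G1 X4.558 Y5.880
G1 X5.128 Y4.870
G1 X6.246 Y4.558
G1 X7.256 Y5.128
G1 X7.568 Y6.246
; layer 7
G0 Z10.675
G0 X6.815 Y6.154
G1 X6.530 Y6.660
G1 X5.972 Y6.815
G1 X5.466 Y6.530
G1 X5.311 Y5.972
G1 X5.596 Y5.466
G1 X6.154 Y5.311
G1 X6.660 Y5.596
G1 X6.815 Y6.154
M2 ; end

The solid is a regular 8-sided pyramid, base circumscribed radius ≈ 6.06 mm, apex at z ≈ 12.2 mm. Slicing at Δz = 1.525 mm — 8 equal slices spanning the solid's height, so layer i sits at z = i·h/8 — gives 7 non-empty perimeters. Each is a 8-segment closed polygon; G0 lifts to the layer z and rapids to the start vertex, then G1 traces the edges. The cross-section shrinks linearly with z (the slice at the apex is degenerate and omitted).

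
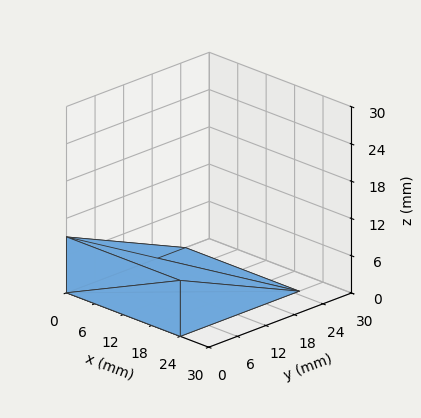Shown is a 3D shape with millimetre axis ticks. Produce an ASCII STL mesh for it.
Reading the render: the shape is a wedge (ramp): 24 × 25 mm base, rising to 9 mm along the y=0 edge and sloping linearly to z=0 at y=25 (dimensions read to the nearest mm from the axis ticks). For the STL, each face is triangulated and given an outward normal.

solid part
  facet normal 0.0000 0.0000 -1.0000
    outer loop
      vertex 24.0 25.0 0.0
      vertex 24.0 0.0 0.0
      vertex 0.0 0.0 0.0
    endloop
  endfacet
  facet normal 0.0000 0.0000 -1.0000
    outer loop
      vertex 0.0 25.0 0.0
      vertex 24.0 25.0 0.0
      vertex 0.0 0.0 0.0
    endloop
  endfacet
  facet normal 0.0000 -1.0000 0.0000
    outer loop
      vertex 0.0 0.0 0.0
      vertex 24.0 0.0 0.0
      vertex 24.0 0.0 9.0
    endloop
  endfacet
  facet normal 0.0000 -1.0000 0.0000
    outer loop
      vertex 0.0 0.0 0.0
      vertex 24.0 0.0 9.0
      vertex 0.0 0.0 9.0
    endloop
  endfacet
  facet normal 0.0000 0.3387 0.9409
    outer loop
      vertex 0.0 0.0 9.0
      vertex 24.0 0.0 9.0
      vertex 24.0 25.0 0.0
    endloop
  endfacet
  facet normal 0.0000 0.3387 0.9409
    outer loop
      vertex 0.0 0.0 9.0
      vertex 24.0 25.0 0.0
      vertex 0.0 25.0 0.0
    endloop
  endfacet
  facet normal -1.0000 0.0000 0.0000
    outer loop
      vertex 0.0 0.0 9.0
      vertex 0.0 25.0 0.0
      vertex 0.0 0.0 0.0
    endloop
  endfacet
  facet normal 1.0000 0.0000 0.0000
    outer loop
      vertex 24.0 0.0 0.0
      vertex 24.0 25.0 0.0
      vertex 24.0 0.0 9.0
    endloop
  endfacet
endsolid part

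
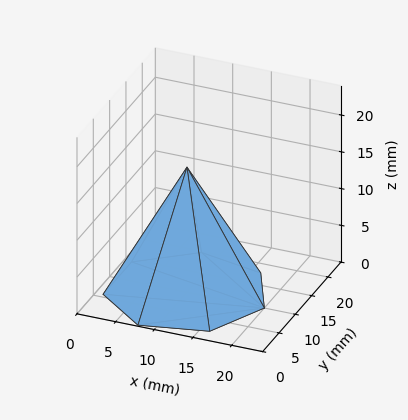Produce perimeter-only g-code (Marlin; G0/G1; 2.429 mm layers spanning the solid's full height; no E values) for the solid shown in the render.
Reading the render: the shape is a regular 7-sided pyramid, base circumscribed radius ≈ 10 mm, apex at z ≈ 17 mm (dimensions read to the nearest mm from the axis ticks). For the g-code, the solid's height is divided into equal slices at the stated Δz and each level perimeter traced with G1 moves after a G0 lift.

; perimeter-only toolpath
G21 ; units = mm
G90 ; absolute positioning
G28 ; home
; layer 1
G0 Z2.429
G0 X18.571 Y10.000
G1 X15.344 Y16.701
G1 X8.093 Y18.356
G1 X2.277 Y13.719
G1 X2.277 Y6.281
G1 X8.093 Y1.644
G1 X15.344 Y3.299
G1 X18.571 Y10.000
; layer 2
G0 Z4.857
G0 X17.143 Y10.000
G1 X14.454 Y15.584
G1 X8.411 Y16.964
G1 X3.564 Y13.099
G1 X3.564 Y6.901
G1 X8.411 Y3.036
G1 X14.454 Y4.416
G1 X17.143 Y10.000
; layer 3
G0 Z7.286
G0 X15.714 Y10.000
G1 X13.563 Y14.467
G1 X8.729 Y15.571
G1 X4.851 Y12.479
G1 X4.851 Y7.521
G1 X8.729 Y4.429
G1 X13.563 Y5.533
G1 X15.714 Y10.000
; layer 4
G0 Z9.714
G0 X14.286 Y10.000
G1 X12.672 Y13.351
G1 X9.046 Y14.178
G1 X6.139 Y11.860
G1 X6.139 Y8.140
G1 X9.046 Y5.822
G1 X12.672 Y6.649
G1 X14.286 Y10.000
; layer 5
G0 Z12.143
G0 X12.857 Y10.000
G1 X11.781 Y12.234
G1 X9.364 Y12.785
G1 X7.426 Y11.240
G1 X7.426 Y8.760
G1 X9.364 Y7.215
G1 X11.781 Y7.766
G1 X12.857 Y10.000
; layer 6
G0 Z14.571
G0 X11.429 Y10.000
G1 X10.891 Y11.117
G1 X9.682 Y11.393
G1 X8.713 Y10.620
G1 X8.713 Y9.380
G1 X9.682 Y8.607
G1 X10.891 Y8.883
G1 X11.429 Y10.000
M2 ; end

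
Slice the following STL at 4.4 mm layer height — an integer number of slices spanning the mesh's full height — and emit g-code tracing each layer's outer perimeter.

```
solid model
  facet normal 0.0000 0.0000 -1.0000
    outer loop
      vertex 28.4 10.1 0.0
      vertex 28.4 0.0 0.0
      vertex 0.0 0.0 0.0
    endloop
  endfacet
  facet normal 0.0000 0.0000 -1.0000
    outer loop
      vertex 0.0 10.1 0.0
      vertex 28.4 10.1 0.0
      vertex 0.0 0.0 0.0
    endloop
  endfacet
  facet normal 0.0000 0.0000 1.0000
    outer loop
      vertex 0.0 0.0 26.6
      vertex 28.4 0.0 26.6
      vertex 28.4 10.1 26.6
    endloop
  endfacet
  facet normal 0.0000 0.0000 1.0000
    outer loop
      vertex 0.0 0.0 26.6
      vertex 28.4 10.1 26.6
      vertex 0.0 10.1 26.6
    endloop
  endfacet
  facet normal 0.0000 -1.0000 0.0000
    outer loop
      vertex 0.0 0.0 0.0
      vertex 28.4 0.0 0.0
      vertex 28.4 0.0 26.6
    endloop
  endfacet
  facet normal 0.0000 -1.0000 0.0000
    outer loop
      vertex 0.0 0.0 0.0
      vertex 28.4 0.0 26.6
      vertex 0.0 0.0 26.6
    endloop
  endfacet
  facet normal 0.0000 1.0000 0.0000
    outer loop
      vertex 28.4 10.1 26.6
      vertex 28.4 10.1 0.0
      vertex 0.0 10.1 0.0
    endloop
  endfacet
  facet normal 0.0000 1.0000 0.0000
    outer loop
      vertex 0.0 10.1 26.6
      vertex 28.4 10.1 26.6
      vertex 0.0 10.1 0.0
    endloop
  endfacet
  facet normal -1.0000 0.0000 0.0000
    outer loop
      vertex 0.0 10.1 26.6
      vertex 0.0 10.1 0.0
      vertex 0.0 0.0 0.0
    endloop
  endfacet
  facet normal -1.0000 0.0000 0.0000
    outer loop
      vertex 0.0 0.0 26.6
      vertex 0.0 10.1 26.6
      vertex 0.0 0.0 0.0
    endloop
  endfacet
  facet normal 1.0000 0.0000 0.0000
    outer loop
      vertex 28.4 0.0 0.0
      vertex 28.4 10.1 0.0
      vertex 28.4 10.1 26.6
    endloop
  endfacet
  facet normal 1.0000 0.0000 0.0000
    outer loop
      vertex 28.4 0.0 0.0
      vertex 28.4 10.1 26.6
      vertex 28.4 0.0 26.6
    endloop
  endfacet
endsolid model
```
; perimeter-only toolpath
G21 ; units = mm
G90 ; absolute positioning
G28 ; home
; layer 1
G0 Z4.4
G0 X0.0 Y0.0
G1 X28.4 Y0.0
G1 X28.4 Y10.1
G1 X0.0 Y10.1
G1 X0.0 Y0.0
; layer 2
G0 Z8.9
G0 X0.0 Y0.0
G1 X28.4 Y0.0
G1 X28.4 Y10.1
G1 X0.0 Y10.1
G1 X0.0 Y0.0
; layer 3
G0 Z13.3
G0 X0.0 Y0.0
G1 X28.4 Y0.0
G1 X28.4 Y10.1
G1 X0.0 Y10.1
G1 X0.0 Y0.0
; layer 4
G0 Z17.7
G0 X0.0 Y0.0
G1 X28.4 Y0.0
G1 X28.4 Y10.1
G1 X0.0 Y10.1
G1 X0.0 Y0.0
; layer 5
G0 Z22.2
G0 X0.0 Y0.0
G1 X28.4 Y0.0
G1 X28.4 Y10.1
G1 X0.0 Y10.1
G1 X0.0 Y0.0
; layer 6
G0 Z26.6
G0 X0.0 Y0.0
G1 X28.4 Y0.0
G1 X28.4 Y10.1
G1 X0.0 Y10.1
G1 X0.0 Y0.0
M2 ; end

The solid is a rectangular box, roughly 28.4 × 10.1 mm footprint and 26.6 mm tall. Slicing at Δz = 4.4 mm — 6 equal slices spanning the solid's height, so layer i sits at z = i·h/6 — gives 6 non-empty perimeters. Each is a 4-segment closed polygon; G0 lifts to the layer z and rapids to the start vertex, then G1 traces the edges.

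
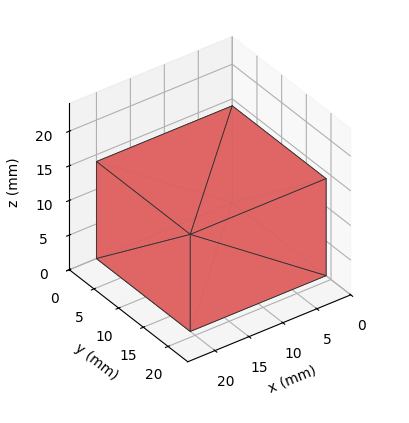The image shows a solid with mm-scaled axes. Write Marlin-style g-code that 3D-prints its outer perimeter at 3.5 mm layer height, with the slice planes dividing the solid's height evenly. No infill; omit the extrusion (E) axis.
Reading the render: the shape is a rectangular box, roughly 20 × 19 mm footprint and 14 mm tall (dimensions read to the nearest mm from the axis ticks). For the g-code, the solid's height is divided into equal slices at the stated Δz and each level perimeter traced with G1 moves after a G0 lift.

; perimeter-only toolpath
G21 ; units = mm
G90 ; absolute positioning
G28 ; home
; layer 1
G0 Z3.5
G0 X0.0 Y0.0
G1 X20.0 Y0.0
G1 X20.0 Y19.0
G1 X0.0 Y19.0
G1 X0.0 Y0.0
; layer 2
G0 Z7.0
G0 X0.0 Y0.0
G1 X20.0 Y0.0
G1 X20.0 Y19.0
G1 X0.0 Y19.0
G1 X0.0 Y0.0
; layer 3
G0 Z10.5
G0 X0.0 Y0.0
G1 X20.0 Y0.0
G1 X20.0 Y19.0
G1 X0.0 Y19.0
G1 X0.0 Y0.0
; layer 4
G0 Z14.0
G0 X0.0 Y0.0
G1 X20.0 Y0.0
G1 X20.0 Y19.0
G1 X0.0 Y19.0
G1 X0.0 Y0.0
M2 ; end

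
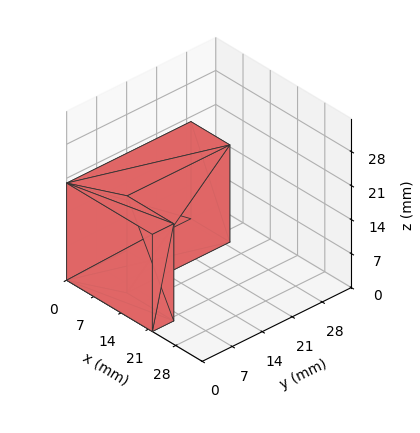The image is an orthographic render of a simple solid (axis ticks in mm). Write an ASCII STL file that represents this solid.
Reading the render: the shape is an L-shaped prism: outer 22 × 29 mm, arm thicknesses ≈ 5 mm (horizontal) and 10 mm (vertical), extruded 20 mm in z (dimensions read to the nearest mm from the axis ticks). For the STL, each face is triangulated and given an outward normal.

solid part
  facet normal 0.0000 0.0000 -1.0000
    outer loop
      vertex 22.000 5.000 0.000
      vertex 22.000 0.000 0.000
      vertex 0.000 0.000 0.000
    endloop
  endfacet
  facet normal 0.0000 0.0000 -1.0000
    outer loop
      vertex 10.000 5.000 0.000
      vertex 22.000 5.000 0.000
      vertex 0.000 0.000 0.000
    endloop
  endfacet
  facet normal 0.0000 0.0000 -1.0000
    outer loop
      vertex 10.000 29.000 0.000
      vertex 10.000 5.000 0.000
      vertex 0.000 0.000 0.000
    endloop
  endfacet
  facet normal 0.0000 0.0000 -1.0000
    outer loop
      vertex 0.000 29.000 0.000
      vertex 10.000 29.000 0.000
      vertex 0.000 0.000 0.000
    endloop
  endfacet
  facet normal 0.0000 0.0000 1.0000
    outer loop
      vertex 0.000 0.000 20.000
      vertex 22.000 0.000 20.000
      vertex 22.000 5.000 20.000
    endloop
  endfacet
  facet normal 0.0000 0.0000 1.0000
    outer loop
      vertex 0.000 0.000 20.000
      vertex 22.000 5.000 20.000
      vertex 10.000 5.000 20.000
    endloop
  endfacet
  facet normal 0.0000 0.0000 1.0000
    outer loop
      vertex 0.000 0.000 20.000
      vertex 10.000 5.000 20.000
      vertex 10.000 29.000 20.000
    endloop
  endfacet
  facet normal 0.0000 0.0000 1.0000
    outer loop
      vertex 0.000 0.000 20.000
      vertex 10.000 29.000 20.000
      vertex 0.000 29.000 20.000
    endloop
  endfacet
  facet normal 0.0000 -1.0000 0.0000
    outer loop
      vertex 0.000 0.000 0.000
      vertex 22.000 0.000 0.000
      vertex 22.000 0.000 20.000
    endloop
  endfacet
  facet normal 0.0000 -1.0000 0.0000
    outer loop
      vertex 0.000 0.000 0.000
      vertex 22.000 0.000 20.000
      vertex 0.000 0.000 20.000
    endloop
  endfacet
  facet normal 1.0000 0.0000 0.0000
    outer loop
      vertex 22.000 0.000 0.000
      vertex 22.000 5.000 0.000
      vertex 22.000 5.000 20.000
    endloop
  endfacet
  facet normal 1.0000 0.0000 0.0000
    outer loop
      vertex 22.000 0.000 0.000
      vertex 22.000 5.000 20.000
      vertex 22.000 0.000 20.000
    endloop
  endfacet
  facet normal 0.0000 1.0000 0.0000
    outer loop
      vertex 22.000 5.000 0.000
      vertex 10.000 5.000 0.000
      vertex 10.000 5.000 20.000
    endloop
  endfacet
  facet normal 0.0000 1.0000 0.0000
    outer loop
      vertex 22.000 5.000 0.000
      vertex 10.000 5.000 20.000
      vertex 22.000 5.000 20.000
    endloop
  endfacet
  facet normal 1.0000 0.0000 0.0000
    outer loop
      vertex 10.000 5.000 0.000
      vertex 10.000 29.000 0.000
      vertex 10.000 29.000 20.000
    endloop
  endfacet
  facet normal 1.0000 0.0000 0.0000
    outer loop
      vertex 10.000 5.000 0.000
      vertex 10.000 29.000 20.000
      vertex 10.000 5.000 20.000
    endloop
  endfacet
  facet normal 0.0000 1.0000 0.0000
    outer loop
      vertex 10.000 29.000 0.000
      vertex 0.000 29.000 0.000
      vertex 0.000 29.000 20.000
    endloop
  endfacet
  facet normal 0.0000 1.0000 0.0000
    outer loop
      vertex 10.000 29.000 0.000
      vertex 0.000 29.000 20.000
      vertex 10.000 29.000 20.000
    endloop
  endfacet
  facet normal -1.0000 0.0000 0.0000
    outer loop
      vertex 0.000 29.000 0.000
      vertex 0.000 0.000 0.000
      vertex 0.000 0.000 20.000
    endloop
  endfacet
  facet normal -1.0000 0.0000 0.0000
    outer loop
      vertex 0.000 29.000 0.000
      vertex 0.000 0.000 20.000
      vertex 0.000 29.000 20.000
    endloop
  endfacet
endsolid part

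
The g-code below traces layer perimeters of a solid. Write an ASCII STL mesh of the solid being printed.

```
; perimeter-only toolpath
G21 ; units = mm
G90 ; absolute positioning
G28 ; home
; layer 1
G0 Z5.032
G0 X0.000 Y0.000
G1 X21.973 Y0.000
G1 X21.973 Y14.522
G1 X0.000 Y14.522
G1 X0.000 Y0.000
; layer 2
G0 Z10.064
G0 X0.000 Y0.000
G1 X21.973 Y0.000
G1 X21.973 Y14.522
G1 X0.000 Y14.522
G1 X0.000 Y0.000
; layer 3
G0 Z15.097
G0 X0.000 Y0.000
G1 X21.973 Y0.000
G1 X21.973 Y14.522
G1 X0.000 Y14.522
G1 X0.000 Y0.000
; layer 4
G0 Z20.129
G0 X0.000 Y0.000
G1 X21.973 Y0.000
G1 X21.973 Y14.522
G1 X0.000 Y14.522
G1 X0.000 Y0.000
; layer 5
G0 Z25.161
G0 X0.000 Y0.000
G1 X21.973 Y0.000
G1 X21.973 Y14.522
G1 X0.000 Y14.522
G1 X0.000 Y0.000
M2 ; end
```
solid part
  facet normal 0.0000 0.0000 -1.0000
    outer loop
      vertex 21.973 14.522 0.000
      vertex 21.973 0.000 0.000
      vertex 0.000 0.000 0.000
    endloop
  endfacet
  facet normal 0.0000 0.0000 -1.0000
    outer loop
      vertex 0.000 14.522 0.000
      vertex 21.973 14.522 0.000
      vertex 0.000 0.000 0.000
    endloop
  endfacet
  facet normal 0.0000 0.0000 1.0000
    outer loop
      vertex 0.000 0.000 25.161
      vertex 21.973 0.000 25.161
      vertex 21.973 14.522 25.161
    endloop
  endfacet
  facet normal 0.0000 0.0000 1.0000
    outer loop
      vertex 0.000 0.000 25.161
      vertex 21.973 14.522 25.161
      vertex 0.000 14.522 25.161
    endloop
  endfacet
  facet normal 0.0000 -1.0000 0.0000
    outer loop
      vertex 0.000 0.000 0.000
      vertex 21.973 0.000 0.000
      vertex 21.973 0.000 25.161
    endloop
  endfacet
  facet normal 0.0000 -1.0000 0.0000
    outer loop
      vertex 0.000 0.000 0.000
      vertex 21.973 0.000 25.161
      vertex 0.000 0.000 25.161
    endloop
  endfacet
  facet normal 0.0000 1.0000 0.0000
    outer loop
      vertex 21.973 14.522 25.161
      vertex 21.973 14.522 0.000
      vertex 0.000 14.522 0.000
    endloop
  endfacet
  facet normal 0.0000 1.0000 0.0000
    outer loop
      vertex 0.000 14.522 25.161
      vertex 21.973 14.522 25.161
      vertex 0.000 14.522 0.000
    endloop
  endfacet
  facet normal -1.0000 0.0000 0.0000
    outer loop
      vertex 0.000 14.522 25.161
      vertex 0.000 14.522 0.000
      vertex 0.000 0.000 0.000
    endloop
  endfacet
  facet normal -1.0000 0.0000 0.0000
    outer loop
      vertex 0.000 0.000 25.161
      vertex 0.000 14.522 25.161
      vertex 0.000 0.000 0.000
    endloop
  endfacet
  facet normal 1.0000 0.0000 0.0000
    outer loop
      vertex 21.973 0.000 0.000
      vertex 21.973 14.522 0.000
      vertex 21.973 14.522 25.161
    endloop
  endfacet
  facet normal 1.0000 0.0000 0.0000
    outer loop
      vertex 21.973 0.000 0.000
      vertex 21.973 14.522 25.161
      vertex 21.973 0.000 25.161
    endloop
  endfacet
endsolid part

The G0 Z moves step by Δz≈5.032 mm. Every layer's G1 loop is the same polygon, so the solid is a straight extrusion of it from z=0 to z≈25.2. Closing with flat bottom and top caps and triangulating gives 12 facets — a rectangular box, roughly 22 × 14.5 mm footprint and 25.2 mm tall.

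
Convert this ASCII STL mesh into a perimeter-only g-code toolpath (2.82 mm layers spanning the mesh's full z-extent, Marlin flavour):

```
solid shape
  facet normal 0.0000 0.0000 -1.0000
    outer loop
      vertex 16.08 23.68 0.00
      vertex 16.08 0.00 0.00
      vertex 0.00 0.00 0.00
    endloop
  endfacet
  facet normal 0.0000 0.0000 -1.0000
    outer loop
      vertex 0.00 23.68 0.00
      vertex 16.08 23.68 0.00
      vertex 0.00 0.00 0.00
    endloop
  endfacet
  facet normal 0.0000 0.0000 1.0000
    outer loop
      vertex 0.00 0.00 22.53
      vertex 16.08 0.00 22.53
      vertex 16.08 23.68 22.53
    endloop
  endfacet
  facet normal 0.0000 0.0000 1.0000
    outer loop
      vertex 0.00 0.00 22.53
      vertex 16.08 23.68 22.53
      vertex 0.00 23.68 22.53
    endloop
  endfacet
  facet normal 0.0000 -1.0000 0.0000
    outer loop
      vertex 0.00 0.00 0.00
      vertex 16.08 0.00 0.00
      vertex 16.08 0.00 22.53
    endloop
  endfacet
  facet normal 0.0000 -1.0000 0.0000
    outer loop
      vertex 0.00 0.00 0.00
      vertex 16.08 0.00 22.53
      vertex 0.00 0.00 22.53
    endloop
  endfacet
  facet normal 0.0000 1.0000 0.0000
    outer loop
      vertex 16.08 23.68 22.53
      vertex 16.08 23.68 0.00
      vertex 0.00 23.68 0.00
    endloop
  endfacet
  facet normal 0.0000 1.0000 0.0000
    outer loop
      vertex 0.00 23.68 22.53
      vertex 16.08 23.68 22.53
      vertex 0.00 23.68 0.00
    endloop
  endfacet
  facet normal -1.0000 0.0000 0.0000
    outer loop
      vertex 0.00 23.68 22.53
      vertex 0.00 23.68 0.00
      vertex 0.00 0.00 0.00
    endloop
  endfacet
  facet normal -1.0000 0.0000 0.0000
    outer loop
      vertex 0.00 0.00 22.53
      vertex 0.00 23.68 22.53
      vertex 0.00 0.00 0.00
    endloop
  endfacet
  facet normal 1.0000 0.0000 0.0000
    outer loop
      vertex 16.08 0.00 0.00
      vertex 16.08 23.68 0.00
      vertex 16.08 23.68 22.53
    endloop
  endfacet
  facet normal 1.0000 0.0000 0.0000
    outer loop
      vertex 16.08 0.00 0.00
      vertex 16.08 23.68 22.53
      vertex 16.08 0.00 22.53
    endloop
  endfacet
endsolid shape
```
; perimeter-only toolpath
G21 ; units = mm
G90 ; absolute positioning
G28 ; home
; layer 1
G0 Z2.82
G0 X0.00 Y0.00
G1 X16.08 Y0.00
G1 X16.08 Y23.68
G1 X0.00 Y23.68
G1 X0.00 Y0.00
; layer 2
G0 Z5.63
G0 X0.00 Y0.00
G1 X16.08 Y0.00
G1 X16.08 Y23.68
G1 X0.00 Y23.68
G1 X0.00 Y0.00
; layer 3
G0 Z8.45
G0 X0.00 Y0.00
G1 X16.08 Y0.00
G1 X16.08 Y23.68
G1 X0.00 Y23.68
G1 X0.00 Y0.00
; layer 4
G0 Z11.27
G0 X0.00 Y0.00
G1 X16.08 Y0.00
G1 X16.08 Y23.68
G1 X0.00 Y23.68
G1 X0.00 Y0.00
; layer 5
G0 Z14.08
G0 X0.00 Y0.00
G1 X16.08 Y0.00
G1 X16.08 Y23.68
G1 X0.00 Y23.68
G1 X0.00 Y0.00
; layer 6
G0 Z16.90
G0 X0.00 Y0.00
G1 X16.08 Y0.00
G1 X16.08 Y23.68
G1 X0.00 Y23.68
G1 X0.00 Y0.00
; layer 7
G0 Z19.71
G0 X0.00 Y0.00
G1 X16.08 Y0.00
G1 X16.08 Y23.68
G1 X0.00 Y23.68
G1 X0.00 Y0.00
; layer 8
G0 Z22.53
G0 X0.00 Y0.00
G1 X16.08 Y0.00
G1 X16.08 Y23.68
G1 X0.00 Y23.68
G1 X0.00 Y0.00
M2 ; end

The solid is a rectangular box, roughly 16.1 × 23.7 mm footprint and 22.5 mm tall. Slicing at Δz = 2.82 mm — 8 equal slices spanning the solid's height, so layer i sits at z = i·h/8 — gives 8 non-empty perimeters. Each is a 4-segment closed polygon; G0 lifts to the layer z and rapids to the start vertex, then G1 traces the edges.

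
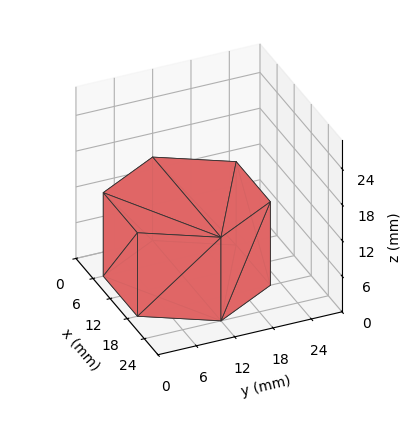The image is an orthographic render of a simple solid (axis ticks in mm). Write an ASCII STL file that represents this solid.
Reading the render: the shape is a regular 6-sided prism (a cylinder approximated with 6 flat sides), circumscribed radius ≈ 12 mm, height ≈ 14 mm (dimensions read to the nearest mm from the axis ticks). For the STL, each face is triangulated and given an outward normal.

solid part
  facet normal 0.0000 0.0000 -1.0000
    outer loop
      vertex 6.0 22.4 0.0
      vertex 18.0 22.4 0.0
      vertex 24.0 12.0 0.0
    endloop
  endfacet
  facet normal 0.0000 0.0000 -1.0000
    outer loop
      vertex 0.0 12.0 0.0
      vertex 6.0 22.4 0.0
      vertex 24.0 12.0 0.0
    endloop
  endfacet
  facet normal 0.0000 0.0000 -1.0000
    outer loop
      vertex 6.0 1.6 0.0
      vertex 0.0 12.0 0.0
      vertex 24.0 12.0 0.0
    endloop
  endfacet
  facet normal 0.0000 0.0000 -1.0000
    outer loop
      vertex 18.0 1.6 0.0
      vertex 6.0 1.6 0.0
      vertex 24.0 12.0 0.0
    endloop
  endfacet
  facet normal 0.0000 0.0000 1.0000
    outer loop
      vertex 24.0 12.0 14.0
      vertex 18.0 22.4 14.0
      vertex 6.0 22.4 14.0
    endloop
  endfacet
  facet normal 0.0000 0.0000 1.0000
    outer loop
      vertex 24.0 12.0 14.0
      vertex 6.0 22.4 14.0
      vertex 0.0 12.0 14.0
    endloop
  endfacet
  facet normal 0.0000 0.0000 1.0000
    outer loop
      vertex 24.0 12.0 14.0
      vertex 0.0 12.0 14.0
      vertex 6.0 1.6 14.0
    endloop
  endfacet
  facet normal 0.0000 0.0000 1.0000
    outer loop
      vertex 24.0 12.0 14.0
      vertex 6.0 1.6 14.0
      vertex 18.0 1.6 14.0
    endloop
  endfacet
  facet normal 0.8662 0.4997 0.0000
    outer loop
      vertex 24.0 12.0 0.0
      vertex 18.0 22.4 0.0
      vertex 18.0 22.4 14.0
    endloop
  endfacet
  facet normal 0.8662 0.4997 0.0000
    outer loop
      vertex 24.0 12.0 0.0
      vertex 18.0 22.4 14.0
      vertex 24.0 12.0 14.0
    endloop
  endfacet
  facet normal 0.0000 1.0000 0.0000
    outer loop
      vertex 18.0 22.4 0.0
      vertex 6.0 22.4 0.0
      vertex 6.0 22.4 14.0
    endloop
  endfacet
  facet normal 0.0000 1.0000 0.0000
    outer loop
      vertex 18.0 22.4 0.0
      vertex 6.0 22.4 14.0
      vertex 18.0 22.4 14.0
    endloop
  endfacet
  facet normal -0.8662 0.4997 0.0000
    outer loop
      vertex 6.0 22.4 0.0
      vertex 0.0 12.0 0.0
      vertex 0.0 12.0 14.0
    endloop
  endfacet
  facet normal -0.8662 0.4997 0.0000
    outer loop
      vertex 6.0 22.4 0.0
      vertex 0.0 12.0 14.0
      vertex 6.0 22.4 14.0
    endloop
  endfacet
  facet normal -0.8662 -0.4997 0.0000
    outer loop
      vertex 0.0 12.0 0.0
      vertex 6.0 1.6 0.0
      vertex 6.0 1.6 14.0
    endloop
  endfacet
  facet normal -0.8662 -0.4997 0.0000
    outer loop
      vertex 0.0 12.0 0.0
      vertex 6.0 1.6 14.0
      vertex 0.0 12.0 14.0
    endloop
  endfacet
  facet normal 0.0000 -1.0000 0.0000
    outer loop
      vertex 6.0 1.6 0.0
      vertex 18.0 1.6 0.0
      vertex 18.0 1.6 14.0
    endloop
  endfacet
  facet normal 0.0000 -1.0000 0.0000
    outer loop
      vertex 6.0 1.6 0.0
      vertex 18.0 1.6 14.0
      vertex 6.0 1.6 14.0
    endloop
  endfacet
  facet normal 0.8662 -0.4997 0.0000
    outer loop
      vertex 18.0 1.6 0.0
      vertex 24.0 12.0 0.0
      vertex 24.0 12.0 14.0
    endloop
  endfacet
  facet normal 0.8662 -0.4997 0.0000
    outer loop
      vertex 18.0 1.6 0.0
      vertex 24.0 12.0 14.0
      vertex 18.0 1.6 14.0
    endloop
  endfacet
endsolid part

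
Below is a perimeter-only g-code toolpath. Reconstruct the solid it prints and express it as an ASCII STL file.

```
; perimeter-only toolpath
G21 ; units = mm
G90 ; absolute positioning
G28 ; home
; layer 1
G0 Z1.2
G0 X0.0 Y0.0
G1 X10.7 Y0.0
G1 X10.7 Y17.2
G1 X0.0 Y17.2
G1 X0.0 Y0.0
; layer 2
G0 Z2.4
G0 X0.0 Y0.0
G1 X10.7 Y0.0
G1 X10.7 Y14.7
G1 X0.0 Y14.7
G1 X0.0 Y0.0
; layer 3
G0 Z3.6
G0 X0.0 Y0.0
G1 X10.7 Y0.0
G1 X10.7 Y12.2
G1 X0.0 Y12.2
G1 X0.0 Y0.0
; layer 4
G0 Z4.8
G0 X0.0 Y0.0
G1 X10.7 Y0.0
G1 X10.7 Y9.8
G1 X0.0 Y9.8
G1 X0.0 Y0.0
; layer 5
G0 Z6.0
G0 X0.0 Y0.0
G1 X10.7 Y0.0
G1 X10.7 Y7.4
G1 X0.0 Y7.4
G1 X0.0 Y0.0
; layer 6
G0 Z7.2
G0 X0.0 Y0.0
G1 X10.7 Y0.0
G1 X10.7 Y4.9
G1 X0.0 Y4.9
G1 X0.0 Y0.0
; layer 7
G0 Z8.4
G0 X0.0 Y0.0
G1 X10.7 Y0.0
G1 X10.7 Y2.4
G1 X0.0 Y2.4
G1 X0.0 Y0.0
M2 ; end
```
solid part
  facet normal 0.0000 0.0000 -1.0000
    outer loop
      vertex 10.7 19.6 0.0
      vertex 10.7 0.0 0.0
      vertex 0.0 0.0 0.0
    endloop
  endfacet
  facet normal 0.0000 0.0000 -1.0000
    outer loop
      vertex 0.0 19.6 0.0
      vertex 10.7 19.6 0.0
      vertex 0.0 0.0 0.0
    endloop
  endfacet
  facet normal 0.0000 -1.0000 0.0000
    outer loop
      vertex 0.0 0.0 0.0
      vertex 10.7 0.0 0.0
      vertex 10.7 0.0 9.6
    endloop
  endfacet
  facet normal 0.0000 -1.0000 0.0000
    outer loop
      vertex 0.0 0.0 0.0
      vertex 10.7 0.0 9.6
      vertex 0.0 0.0 9.6
    endloop
  endfacet
  facet normal 0.0000 0.4399 0.8981
    outer loop
      vertex 0.0 0.0 9.6
      vertex 10.7 0.0 9.6
      vertex 10.7 19.6 0.0
    endloop
  endfacet
  facet normal 0.0000 0.4399 0.8981
    outer loop
      vertex 0.0 0.0 9.6
      vertex 10.7 19.6 0.0
      vertex 0.0 19.6 0.0
    endloop
  endfacet
  facet normal -1.0000 0.0000 0.0000
    outer loop
      vertex 0.0 0.0 9.6
      vertex 0.0 19.6 0.0
      vertex 0.0 0.0 0.0
    endloop
  endfacet
  facet normal 1.0000 0.0000 0.0000
    outer loop
      vertex 10.7 0.0 0.0
      vertex 10.7 19.6 0.0
      vertex 10.7 0.0 9.6
    endloop
  endfacet
endsolid part

The G0 Z moves step by Δz≈1.2 mm. The G1 loops shrink linearly with z, so the solid tapers from its base footprint up to z≈9.6. Closing with a flat bottom cap and the tapered top and triangulating gives 8 facets — a wedge (ramp): 10.7 × 19.6 mm base, rising to 9.6 mm along the y=0 edge and sloping linearly to z=0 at y=19.6.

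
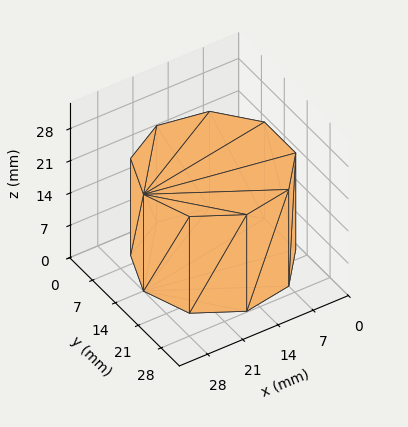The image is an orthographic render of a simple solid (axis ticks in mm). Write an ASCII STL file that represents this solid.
Reading the render: the shape is a regular 9-sided prism (a cylinder approximated with 9 flat sides), circumscribed radius ≈ 14 mm, height ≈ 21 mm (dimensions read to the nearest mm from the axis ticks). For the STL, each face is triangulated and given an outward normal.

solid part
  facet normal 0.0000 0.0000 -1.0000
    outer loop
      vertex 16.431 27.787 0.000
      vertex 24.725 22.999 0.000
      vertex 28.000 14.000 0.000
    endloop
  endfacet
  facet normal 0.0000 0.0000 -1.0000
    outer loop
      vertex 7.000 26.124 0.000
      vertex 16.431 27.787 0.000
      vertex 28.000 14.000 0.000
    endloop
  endfacet
  facet normal 0.0000 0.0000 -1.0000
    outer loop
      vertex 0.844 18.788 0.000
      vertex 7.000 26.124 0.000
      vertex 28.000 14.000 0.000
    endloop
  endfacet
  facet normal 0.0000 0.0000 -1.0000
    outer loop
      vertex 0.844 9.212 0.000
      vertex 0.844 18.788 0.000
      vertex 28.000 14.000 0.000
    endloop
  endfacet
  facet normal 0.0000 0.0000 -1.0000
    outer loop
      vertex 7.000 1.876 0.000
      vertex 0.844 9.212 0.000
      vertex 28.000 14.000 0.000
    endloop
  endfacet
  facet normal 0.0000 0.0000 -1.0000
    outer loop
      vertex 16.431 0.213 0.000
      vertex 7.000 1.876 0.000
      vertex 28.000 14.000 0.000
    endloop
  endfacet
  facet normal 0.0000 0.0000 -1.0000
    outer loop
      vertex 24.725 5.001 0.000
      vertex 16.431 0.213 0.000
      vertex 28.000 14.000 0.000
    endloop
  endfacet
  facet normal 0.0000 0.0000 1.0000
    outer loop
      vertex 28.000 14.000 21.000
      vertex 24.725 22.999 21.000
      vertex 16.431 27.787 21.000
    endloop
  endfacet
  facet normal 0.0000 0.0000 1.0000
    outer loop
      vertex 28.000 14.000 21.000
      vertex 16.431 27.787 21.000
      vertex 7.000 26.124 21.000
    endloop
  endfacet
  facet normal 0.0000 0.0000 1.0000
    outer loop
      vertex 28.000 14.000 21.000
      vertex 7.000 26.124 21.000
      vertex 0.844 18.788 21.000
    endloop
  endfacet
  facet normal 0.0000 0.0000 1.0000
    outer loop
      vertex 28.000 14.000 21.000
      vertex 0.844 18.788 21.000
      vertex 0.844 9.212 21.000
    endloop
  endfacet
  facet normal 0.0000 0.0000 1.0000
    outer loop
      vertex 28.000 14.000 21.000
      vertex 0.844 9.212 21.000
      vertex 7.000 1.876 21.000
    endloop
  endfacet
  facet normal 0.0000 0.0000 1.0000
    outer loop
      vertex 28.000 14.000 21.000
      vertex 7.000 1.876 21.000
      vertex 16.431 0.213 21.000
    endloop
  endfacet
  facet normal 0.0000 0.0000 1.0000
    outer loop
      vertex 28.000 14.000 21.000
      vertex 16.431 0.213 21.000
      vertex 24.725 5.001 21.000
    endloop
  endfacet
  facet normal 0.9397 0.3420 0.0000
    outer loop
      vertex 28.000 14.000 0.000
      vertex 24.725 22.999 0.000
      vertex 24.725 22.999 21.000
    endloop
  endfacet
  facet normal 0.9397 0.3420 0.0000
    outer loop
      vertex 28.000 14.000 0.000
      vertex 24.725 22.999 21.000
      vertex 28.000 14.000 21.000
    endloop
  endfacet
  facet normal 0.5000 0.8660 0.0000
    outer loop
      vertex 24.725 22.999 0.000
      vertex 16.431 27.787 0.000
      vertex 16.431 27.787 21.000
    endloop
  endfacet
  facet normal 0.5000 0.8660 0.0000
    outer loop
      vertex 24.725 22.999 0.000
      vertex 16.431 27.787 21.000
      vertex 24.725 22.999 21.000
    endloop
  endfacet
  facet normal -0.1737 0.9848 0.0000
    outer loop
      vertex 16.431 27.787 0.000
      vertex 7.000 26.124 0.000
      vertex 7.000 26.124 21.000
    endloop
  endfacet
  facet normal -0.1737 0.9848 0.0000
    outer loop
      vertex 16.431 27.787 0.000
      vertex 7.000 26.124 21.000
      vertex 16.431 27.787 21.000
    endloop
  endfacet
  facet normal -0.7660 0.6428 0.0000
    outer loop
      vertex 7.000 26.124 0.000
      vertex 0.844 18.788 0.000
      vertex 0.844 18.788 21.000
    endloop
  endfacet
  facet normal -0.7660 0.6428 0.0000
    outer loop
      vertex 7.000 26.124 0.000
      vertex 0.844 18.788 21.000
      vertex 7.000 26.124 21.000
    endloop
  endfacet
  facet normal -1.0000 0.0000 0.0000
    outer loop
      vertex 0.844 18.788 0.000
      vertex 0.844 9.212 0.000
      vertex 0.844 9.212 21.000
    endloop
  endfacet
  facet normal -1.0000 0.0000 0.0000
    outer loop
      vertex 0.844 18.788 0.000
      vertex 0.844 9.212 21.000
      vertex 0.844 18.788 21.000
    endloop
  endfacet
  facet normal -0.7660 -0.6428 0.0000
    outer loop
      vertex 0.844 9.212 0.000
      vertex 7.000 1.876 0.000
      vertex 7.000 1.876 21.000
    endloop
  endfacet
  facet normal -0.7660 -0.6428 0.0000
    outer loop
      vertex 0.844 9.212 0.000
      vertex 7.000 1.876 21.000
      vertex 0.844 9.212 21.000
    endloop
  endfacet
  facet normal -0.1737 -0.9848 0.0000
    outer loop
      vertex 7.000 1.876 0.000
      vertex 16.431 0.213 0.000
      vertex 16.431 0.213 21.000
    endloop
  endfacet
  facet normal -0.1737 -0.9848 0.0000
    outer loop
      vertex 7.000 1.876 0.000
      vertex 16.431 0.213 21.000
      vertex 7.000 1.876 21.000
    endloop
  endfacet
  facet normal 0.5000 -0.8660 0.0000
    outer loop
      vertex 16.431 0.213 0.000
      vertex 24.725 5.001 0.000
      vertex 24.725 5.001 21.000
    endloop
  endfacet
  facet normal 0.5000 -0.8660 0.0000
    outer loop
      vertex 16.431 0.213 0.000
      vertex 24.725 5.001 21.000
      vertex 16.431 0.213 21.000
    endloop
  endfacet
  facet normal 0.9397 -0.3420 0.0000
    outer loop
      vertex 24.725 5.001 0.000
      vertex 28.000 14.000 0.000
      vertex 28.000 14.000 21.000
    endloop
  endfacet
  facet normal 0.9397 -0.3420 0.0000
    outer loop
      vertex 24.725 5.001 0.000
      vertex 28.000 14.000 21.000
      vertex 24.725 5.001 21.000
    endloop
  endfacet
endsolid part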